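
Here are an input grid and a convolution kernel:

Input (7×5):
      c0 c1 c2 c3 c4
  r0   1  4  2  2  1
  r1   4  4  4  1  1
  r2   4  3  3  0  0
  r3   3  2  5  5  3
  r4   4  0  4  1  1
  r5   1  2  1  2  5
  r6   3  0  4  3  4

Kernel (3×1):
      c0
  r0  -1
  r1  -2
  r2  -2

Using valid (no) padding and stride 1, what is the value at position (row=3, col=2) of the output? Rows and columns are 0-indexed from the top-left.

The receptive field on the input at this output position is [5 / 4 / 1]. Elementwise product with the kernel and sum: 5·-1 + 4·-2 + 1·-2.

-15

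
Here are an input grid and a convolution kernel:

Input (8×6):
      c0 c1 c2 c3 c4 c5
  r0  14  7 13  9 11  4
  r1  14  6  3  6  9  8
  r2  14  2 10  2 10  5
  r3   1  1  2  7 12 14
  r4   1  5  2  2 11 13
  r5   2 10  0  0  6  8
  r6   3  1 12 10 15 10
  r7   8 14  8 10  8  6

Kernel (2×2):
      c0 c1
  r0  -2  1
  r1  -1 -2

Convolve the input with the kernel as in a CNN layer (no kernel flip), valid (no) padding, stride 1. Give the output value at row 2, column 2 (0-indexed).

-34

The receptive field on the input at this output position is [10 2 / 2 7]. Elementwise product with the kernel and sum: 10·-2 + 2·1 + 2·-1 + 7·-2.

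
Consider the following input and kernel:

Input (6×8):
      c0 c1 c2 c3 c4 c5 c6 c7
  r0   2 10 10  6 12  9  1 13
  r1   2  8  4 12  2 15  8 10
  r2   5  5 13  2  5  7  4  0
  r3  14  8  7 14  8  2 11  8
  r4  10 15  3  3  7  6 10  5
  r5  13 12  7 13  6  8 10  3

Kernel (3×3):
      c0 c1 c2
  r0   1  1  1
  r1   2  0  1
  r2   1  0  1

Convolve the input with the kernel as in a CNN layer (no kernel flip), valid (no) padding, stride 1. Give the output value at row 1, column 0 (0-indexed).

The receptive field on the input at this output position is [2 8 4 / 5 5 13 / 14 8 7]. Elementwise product with the kernel and sum: 2·1 + 8·1 + 4·1 + 5·2 + 13·1 + 14·1 + 7·1.

58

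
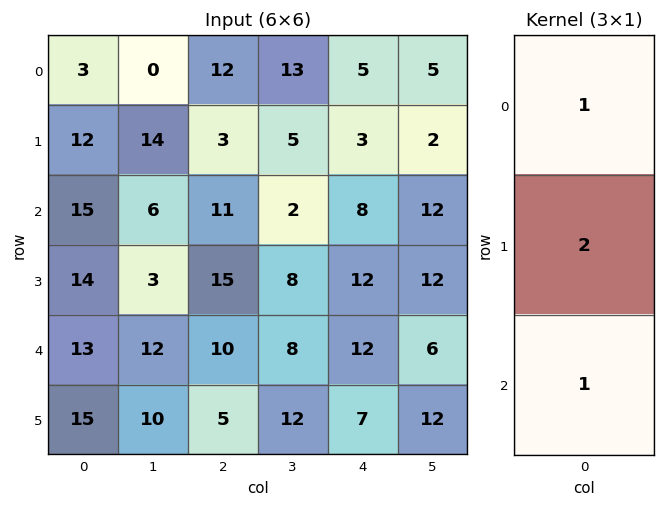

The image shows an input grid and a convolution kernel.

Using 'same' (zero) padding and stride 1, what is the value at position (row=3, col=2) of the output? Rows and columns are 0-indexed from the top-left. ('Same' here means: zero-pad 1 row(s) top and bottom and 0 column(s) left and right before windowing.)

The receptive field on the zero-padded input at this output position is [11 / 15 / 10]. Elementwise product with the kernel and sum: 11·1 + 15·2 + 10·1.

51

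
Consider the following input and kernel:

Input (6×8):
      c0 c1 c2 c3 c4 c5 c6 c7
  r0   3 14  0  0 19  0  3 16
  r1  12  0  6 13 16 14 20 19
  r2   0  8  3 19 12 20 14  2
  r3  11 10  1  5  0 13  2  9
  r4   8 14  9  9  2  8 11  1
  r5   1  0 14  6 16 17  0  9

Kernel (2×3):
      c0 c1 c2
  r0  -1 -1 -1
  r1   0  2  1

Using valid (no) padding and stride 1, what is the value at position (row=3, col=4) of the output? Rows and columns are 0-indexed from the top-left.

12

The receptive field on the input at this output position is [0 13 2 / 2 8 11]. Elementwise product with the kernel and sum: 0·-1 + 13·-1 + 2·-1 + 8·2 + 11·1.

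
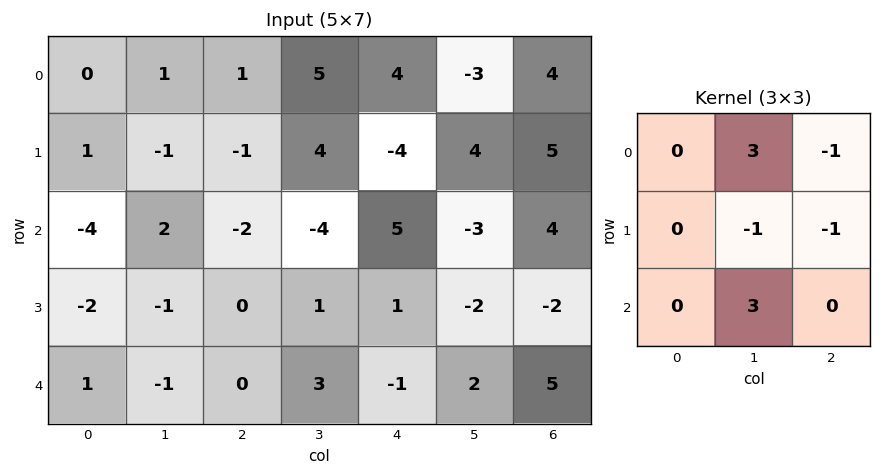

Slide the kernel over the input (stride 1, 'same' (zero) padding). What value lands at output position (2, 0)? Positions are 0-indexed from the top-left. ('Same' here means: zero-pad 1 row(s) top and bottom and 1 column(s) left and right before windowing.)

0

The receptive field on the zero-padded input at this output position is [0 1 -1 / 0 -4 2 / 0 -2 -1]. Elementwise product with the kernel and sum: 1·3 + -1·-1 + -4·-1 + 2·-1 + -2·3.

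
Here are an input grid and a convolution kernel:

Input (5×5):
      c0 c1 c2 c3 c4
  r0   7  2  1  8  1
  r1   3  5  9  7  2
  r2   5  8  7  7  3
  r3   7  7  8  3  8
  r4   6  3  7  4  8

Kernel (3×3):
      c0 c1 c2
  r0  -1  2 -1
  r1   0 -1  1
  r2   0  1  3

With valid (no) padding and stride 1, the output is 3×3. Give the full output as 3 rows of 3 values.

Output[0,0]: The receptive field on the input at this output position is [7 2 1 / 3 5 9 / 5 8 7]. Elementwise product with the kernel and sum: 7·-1 + 2·2 + 1·-1 + 5·-1 + 9·1 + 8·1 + 7·3.
Output[0,1]: The receptive field on the input at this output position is [2 1 8 / 5 9 7 / 8 7 7]. Elementwise product with the kernel and sum: 2·-1 + 1·2 + 8·-1 + 9·-1 + 7·1 + 7·1 + 7·3.

29 18 25
28 23 26
29 13 37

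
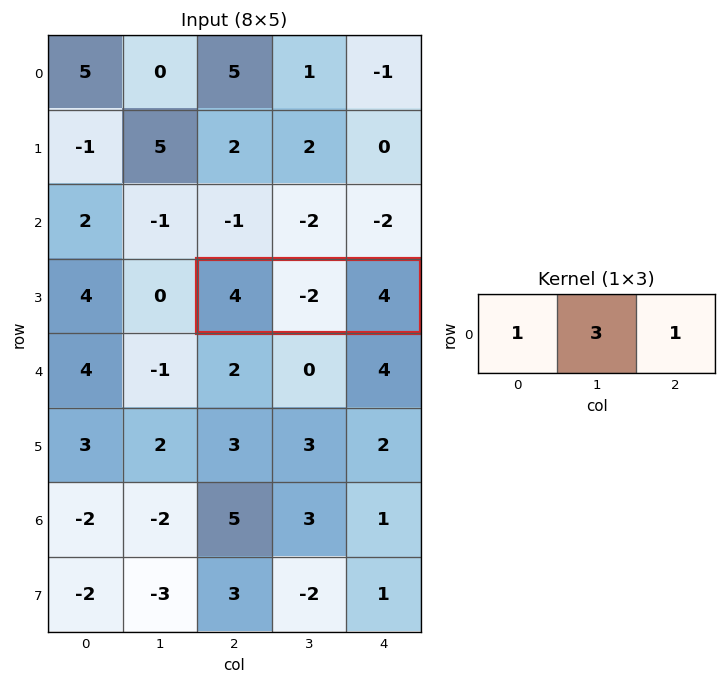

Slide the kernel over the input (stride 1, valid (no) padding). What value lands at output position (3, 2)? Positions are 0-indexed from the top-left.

2

The receptive field on the input at this output position is [4 -2 4]. Elementwise product with the kernel and sum: 4·1 + -2·3 + 4·1.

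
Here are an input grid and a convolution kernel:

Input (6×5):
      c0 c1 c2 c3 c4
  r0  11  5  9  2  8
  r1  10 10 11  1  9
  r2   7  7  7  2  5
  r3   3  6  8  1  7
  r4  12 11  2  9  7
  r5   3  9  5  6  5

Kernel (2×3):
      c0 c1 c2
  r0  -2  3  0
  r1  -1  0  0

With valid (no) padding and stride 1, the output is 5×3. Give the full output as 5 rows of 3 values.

-17 7 -23
3 6 -26
4 1 -16
0 1 -15
6 -25 18

Output[0,0]: The receptive field on the input at this output position is [11 5 9 / 10 10 11]. Elementwise product with the kernel and sum: 11·-2 + 5·3 + 10·-1.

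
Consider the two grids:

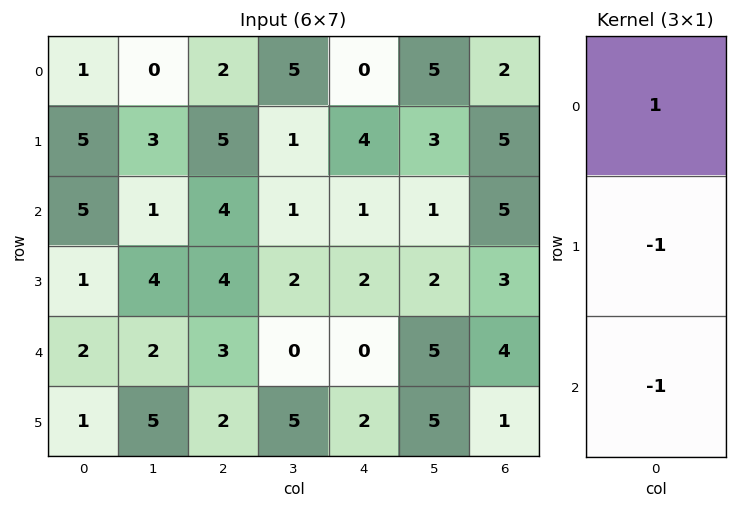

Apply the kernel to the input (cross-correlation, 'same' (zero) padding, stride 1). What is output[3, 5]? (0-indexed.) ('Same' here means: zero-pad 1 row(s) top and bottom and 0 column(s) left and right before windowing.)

-6

The receptive field on the zero-padded input at this output position is [1 / 2 / 5]. Elementwise product with the kernel and sum: 1·1 + 2·-1 + 5·-1.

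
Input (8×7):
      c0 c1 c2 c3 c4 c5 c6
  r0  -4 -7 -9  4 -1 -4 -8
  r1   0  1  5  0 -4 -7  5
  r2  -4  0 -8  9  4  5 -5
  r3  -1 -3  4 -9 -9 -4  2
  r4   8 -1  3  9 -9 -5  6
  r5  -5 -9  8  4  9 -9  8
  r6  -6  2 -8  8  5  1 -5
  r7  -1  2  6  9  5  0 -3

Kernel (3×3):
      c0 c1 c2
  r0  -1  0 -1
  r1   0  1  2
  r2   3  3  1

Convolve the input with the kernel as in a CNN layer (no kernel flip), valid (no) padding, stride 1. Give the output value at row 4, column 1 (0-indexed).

The receptive field on the input at this output position is [-1 3 9 / -9 8 4 / 2 -8 8]. Elementwise product with the kernel and sum: -1·-1 + 9·-1 + 8·1 + 4·2 + 2·3 + -8·3 + 8·1.

-2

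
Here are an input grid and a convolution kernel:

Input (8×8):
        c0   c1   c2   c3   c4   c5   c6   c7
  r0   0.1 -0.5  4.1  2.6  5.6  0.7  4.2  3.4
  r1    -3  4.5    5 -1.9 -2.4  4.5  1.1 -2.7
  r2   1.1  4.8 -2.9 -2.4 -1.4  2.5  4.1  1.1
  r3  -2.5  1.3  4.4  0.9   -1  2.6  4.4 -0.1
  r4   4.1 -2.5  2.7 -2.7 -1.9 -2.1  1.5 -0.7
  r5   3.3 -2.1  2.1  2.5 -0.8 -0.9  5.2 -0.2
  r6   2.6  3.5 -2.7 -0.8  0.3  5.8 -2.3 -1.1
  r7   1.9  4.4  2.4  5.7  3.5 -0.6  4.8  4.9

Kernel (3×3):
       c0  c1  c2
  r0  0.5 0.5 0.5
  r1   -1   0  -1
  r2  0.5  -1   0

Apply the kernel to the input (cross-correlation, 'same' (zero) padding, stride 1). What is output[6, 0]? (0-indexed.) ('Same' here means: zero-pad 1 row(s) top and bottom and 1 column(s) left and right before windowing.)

The receptive field on the zero-padded input at this output position is [0 3.3 -2.1 / 0 2.6 3.5 / 0 1.9 4.4]. Elementwise product with the kernel and sum: 0·0.5 + 3.3·0.5 + -2.1·0.5 + 0·-1 + 3.5·-1 + 0·0.5 + 1.9·-1.

-4.8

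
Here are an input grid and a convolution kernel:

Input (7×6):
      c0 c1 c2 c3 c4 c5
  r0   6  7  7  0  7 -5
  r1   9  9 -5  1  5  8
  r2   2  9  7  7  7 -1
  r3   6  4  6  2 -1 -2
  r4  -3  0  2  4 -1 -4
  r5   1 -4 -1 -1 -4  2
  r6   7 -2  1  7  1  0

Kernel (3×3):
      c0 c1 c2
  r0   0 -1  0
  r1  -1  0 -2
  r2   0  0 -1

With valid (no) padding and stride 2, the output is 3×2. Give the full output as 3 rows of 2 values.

-13 -12
-29 -10
0 4

Output[0,0]: The receptive field on the input at this output position is [6 7 7 / 9 9 -5 / 2 9 7]. Elementwise product with the kernel and sum: 7·-1 + 9·-1 + -5·-2 + 7·-1.
Output[0,1]: The receptive field on the input at this output position is [7 0 7 / -5 1 5 / 7 7 7]. Elementwise product with the kernel and sum: 0·-1 + -5·-1 + 5·-2 + 7·-1.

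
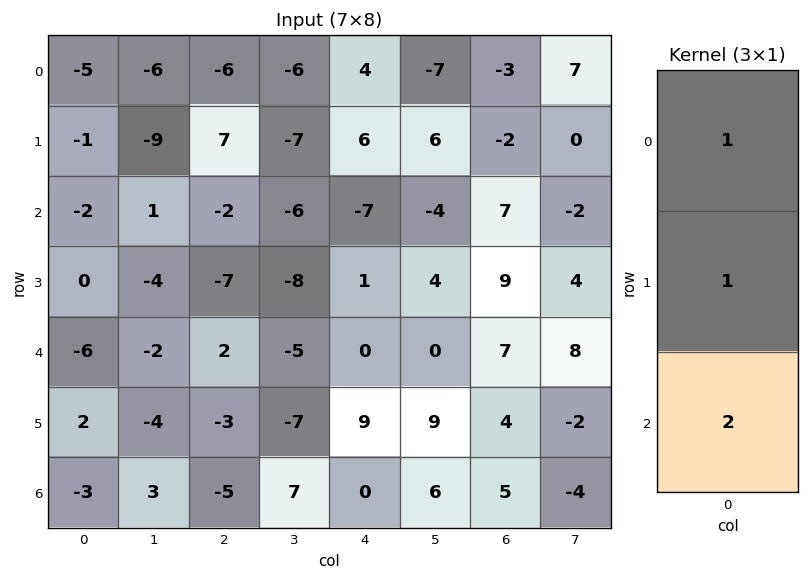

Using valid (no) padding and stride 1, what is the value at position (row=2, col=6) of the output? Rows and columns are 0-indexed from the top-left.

30

The receptive field on the input at this output position is [7 / 9 / 7]. Elementwise product with the kernel and sum: 7·1 + 9·1 + 7·2.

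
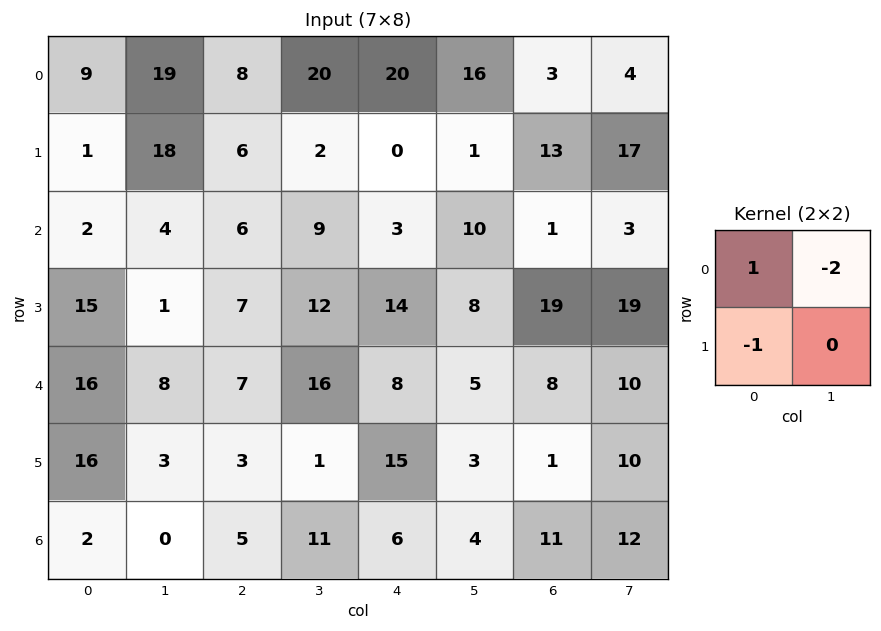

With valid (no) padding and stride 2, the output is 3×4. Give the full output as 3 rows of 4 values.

Output[0,0]: The receptive field on the input at this output position is [9 19 / 1 18]. Elementwise product with the kernel and sum: 9·1 + 19·-2 + 1·-1.
Output[0,1]: The receptive field on the input at this output position is [8 20 / 6 2]. Elementwise product with the kernel and sum: 8·1 + 20·-2 + 6·-1.

-30 -38 -12 -18
-21 -19 -31 -24
-16 -28 -17 -13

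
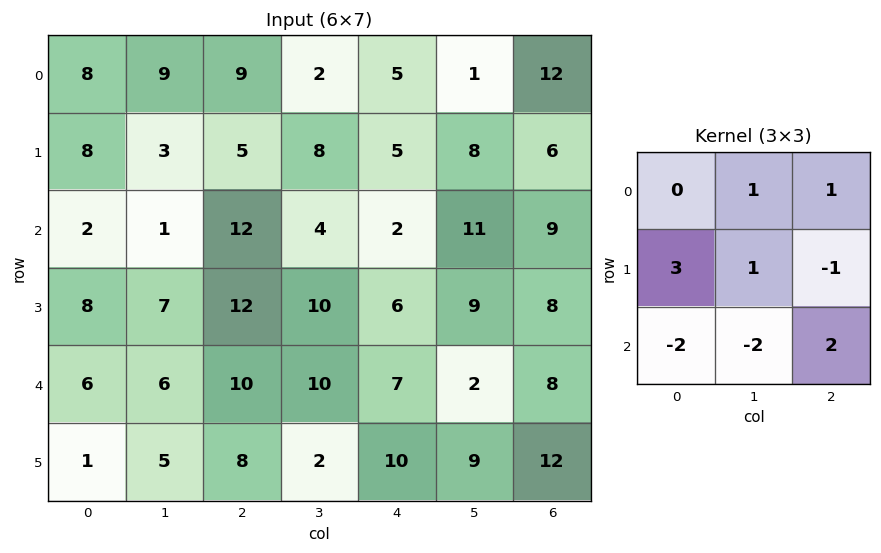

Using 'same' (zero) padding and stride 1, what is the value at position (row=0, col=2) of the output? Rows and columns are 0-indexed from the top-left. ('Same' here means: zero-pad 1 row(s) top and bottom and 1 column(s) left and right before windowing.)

The receptive field on the zero-padded input at this output position is [0 0 0 / 9 9 2 / 3 5 8]. Elementwise product with the kernel and sum: 0·1 + 0·1 + 9·3 + 9·1 + 2·-1 + 3·-2 + 5·-2 + 8·2.

34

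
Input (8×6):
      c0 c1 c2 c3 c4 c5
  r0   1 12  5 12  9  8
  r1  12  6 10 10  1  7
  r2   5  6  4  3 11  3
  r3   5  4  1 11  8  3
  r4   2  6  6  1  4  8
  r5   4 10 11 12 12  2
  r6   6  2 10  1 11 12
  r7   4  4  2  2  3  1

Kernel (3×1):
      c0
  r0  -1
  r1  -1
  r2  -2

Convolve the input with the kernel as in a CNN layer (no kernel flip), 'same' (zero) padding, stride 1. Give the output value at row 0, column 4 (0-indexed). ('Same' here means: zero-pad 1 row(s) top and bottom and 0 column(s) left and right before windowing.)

The receptive field on the zero-padded input at this output position is [0 / 9 / 1]. Elementwise product with the kernel and sum: 0·-1 + 9·-1 + 1·-2.

-11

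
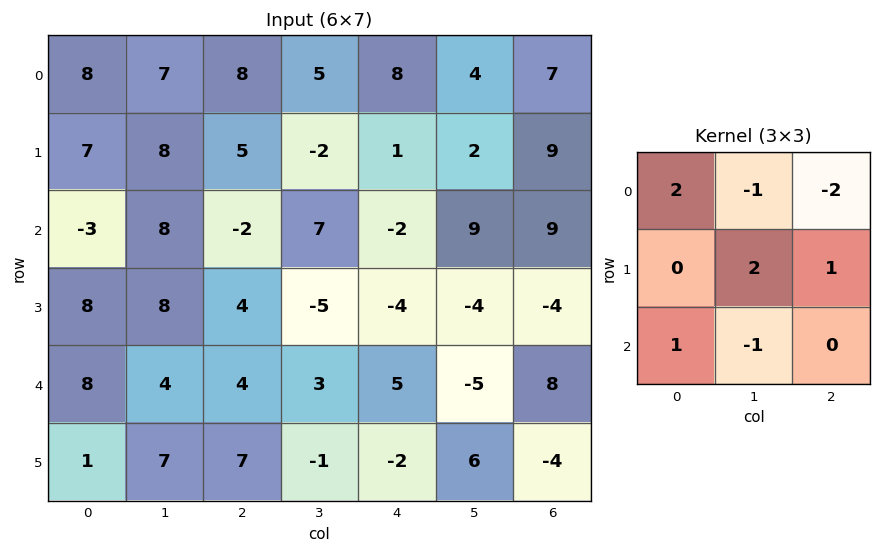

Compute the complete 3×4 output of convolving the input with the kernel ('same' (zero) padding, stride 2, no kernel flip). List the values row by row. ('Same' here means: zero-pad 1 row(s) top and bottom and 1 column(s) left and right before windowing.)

Output[0,0]: The receptive field on the zero-padded input at this output position is [0 0 0 / 0 8 7 / 0 7 8]. Elementwise product with the kernel and sum: 0·2 + 0·-1 + 0·-2 + 8·2 + 7·1 + 0·1 + 7·-1.
Output[0,1]: The receptive field on the zero-padded input at this output position is [0 0 0 / 7 8 5 / 8 5 -2]. Elementwise product with the kernel and sum: 0·2 + 0·-1 + 0·-2 + 8·2 + 5·1 + 8·1 + 5·-1.

16 24 17 7
-29 22 -5 13
-5 33 8 22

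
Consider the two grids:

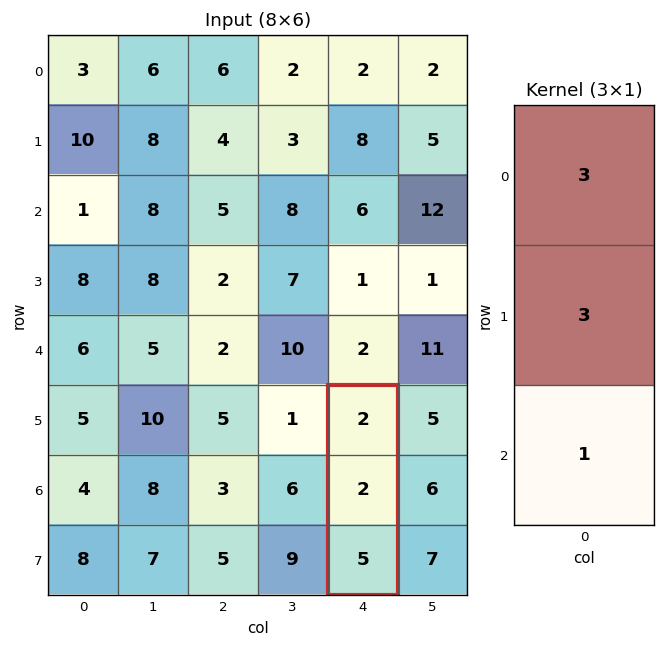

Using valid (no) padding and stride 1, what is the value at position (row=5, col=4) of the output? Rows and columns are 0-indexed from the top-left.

The receptive field on the input at this output position is [2 / 2 / 5]. Elementwise product with the kernel and sum: 2·3 + 2·3 + 5·1.

17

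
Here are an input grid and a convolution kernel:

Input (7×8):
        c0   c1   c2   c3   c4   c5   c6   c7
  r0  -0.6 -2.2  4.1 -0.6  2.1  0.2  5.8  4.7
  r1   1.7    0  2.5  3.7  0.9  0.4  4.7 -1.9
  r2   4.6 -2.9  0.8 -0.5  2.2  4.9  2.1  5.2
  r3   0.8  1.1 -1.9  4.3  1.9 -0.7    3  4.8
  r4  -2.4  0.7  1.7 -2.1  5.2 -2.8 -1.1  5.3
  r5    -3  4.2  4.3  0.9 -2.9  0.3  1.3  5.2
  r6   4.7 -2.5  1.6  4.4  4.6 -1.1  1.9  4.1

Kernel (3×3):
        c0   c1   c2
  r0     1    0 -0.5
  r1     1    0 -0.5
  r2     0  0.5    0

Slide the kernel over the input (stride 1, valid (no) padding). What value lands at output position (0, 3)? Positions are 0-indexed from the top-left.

The receptive field on the input at this output position is [-0.6 2.1 0.2 / 3.7 0.9 0.4 / -0.5 2.2 4.9]. Elementwise product with the kernel and sum: -0.6·1 + 0.2·-0.5 + 3.7·1 + 0.4·-0.5 + 2.2·0.5.

3.9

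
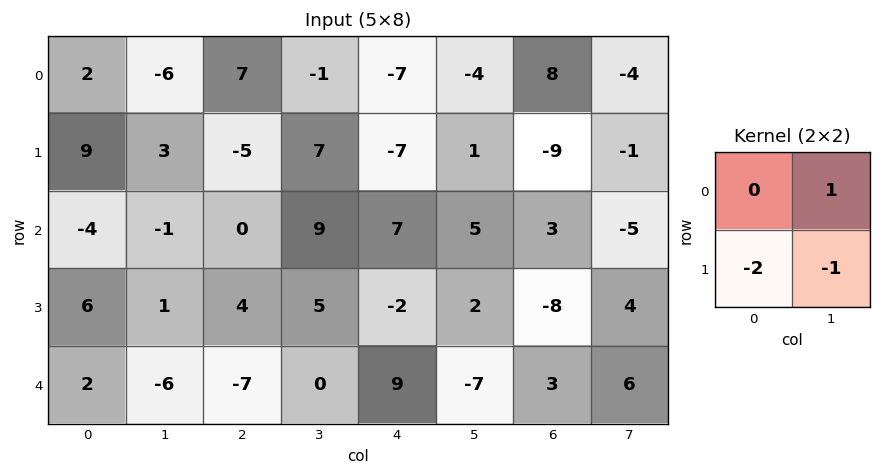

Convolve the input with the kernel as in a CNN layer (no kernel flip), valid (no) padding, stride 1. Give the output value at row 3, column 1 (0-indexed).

23

The receptive field on the input at this output position is [1 4 / -6 -7]. Elementwise product with the kernel and sum: 4·1 + -6·-2 + -7·-1.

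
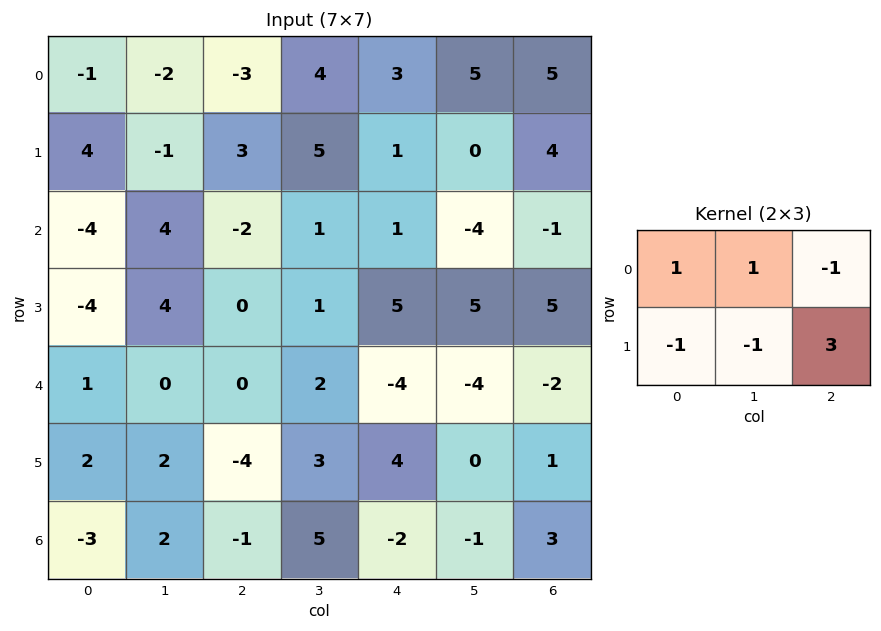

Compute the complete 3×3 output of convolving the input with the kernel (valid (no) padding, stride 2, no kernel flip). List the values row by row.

6 -7 14
2 12 3
-15 19 -7

Output[0,0]: The receptive field on the input at this output position is [-1 -2 -3 / 4 -1 3]. Elementwise product with the kernel and sum: -1·1 + -2·1 + -3·-1 + 4·-1 + -1·-1 + 3·3.
Output[0,1]: The receptive field on the input at this output position is [-3 4 3 / 3 5 1]. Elementwise product with the kernel and sum: -3·1 + 4·1 + 3·-1 + 3·-1 + 5·-1 + 1·3.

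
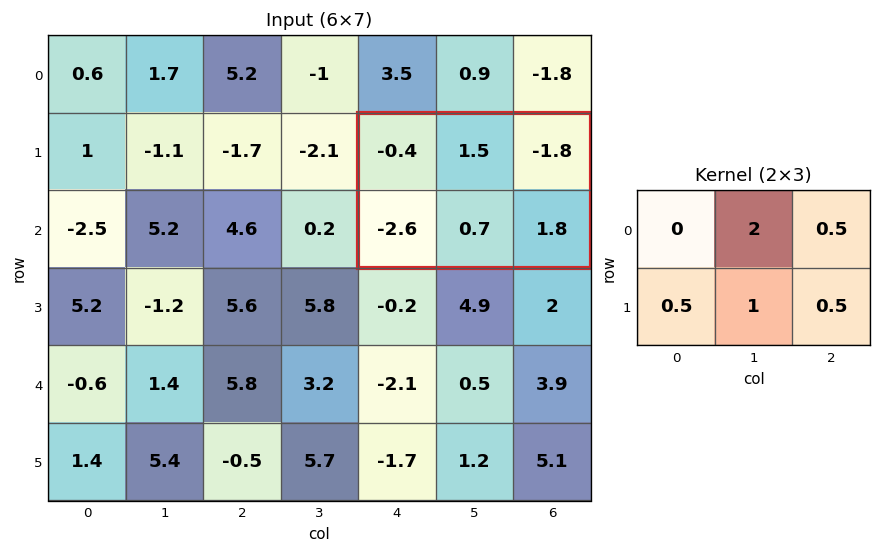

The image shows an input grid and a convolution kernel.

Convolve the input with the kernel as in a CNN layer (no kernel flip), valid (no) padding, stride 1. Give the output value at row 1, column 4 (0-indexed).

2.4

The receptive field on the input at this output position is [-0.4 1.5 -1.8 / -2.6 0.7 1.8]. Elementwise product with the kernel and sum: 1.5·2 + -1.8·0.5 + -2.6·0.5 + 0.7·1 + 1.8·0.5.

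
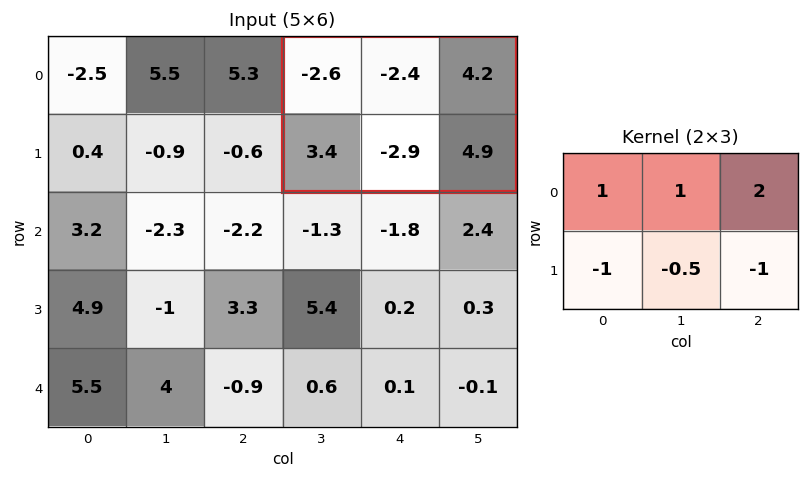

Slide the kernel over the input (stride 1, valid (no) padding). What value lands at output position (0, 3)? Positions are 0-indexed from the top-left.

The receptive field on the input at this output position is [-2.6 -2.4 4.2 / 3.4 -2.9 4.9]. Elementwise product with the kernel and sum: -2.6·1 + -2.4·1 + 4.2·2 + 3.4·-1 + -2.9·-0.5 + 4.9·-1.

-3.45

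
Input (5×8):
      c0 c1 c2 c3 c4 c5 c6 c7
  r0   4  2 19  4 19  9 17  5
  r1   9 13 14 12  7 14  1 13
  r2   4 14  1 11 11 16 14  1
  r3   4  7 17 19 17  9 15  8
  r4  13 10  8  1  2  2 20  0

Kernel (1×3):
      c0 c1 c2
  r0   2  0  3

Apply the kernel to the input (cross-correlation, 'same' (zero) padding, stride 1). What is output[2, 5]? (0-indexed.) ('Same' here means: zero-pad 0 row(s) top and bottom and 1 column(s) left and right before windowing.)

64

The receptive field on the zero-padded input at this output position is [11 16 14]. Elementwise product with the kernel and sum: 11·2 + 14·3.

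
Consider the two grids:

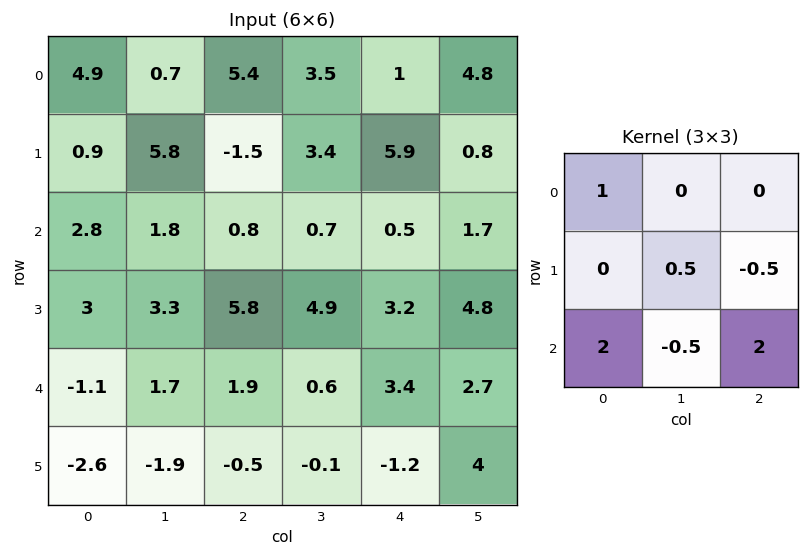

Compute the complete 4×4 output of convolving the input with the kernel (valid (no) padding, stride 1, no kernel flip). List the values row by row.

14.85 2.85 6.4 10.6
17.35 19.35 14.15 20.6
2.3 5.9 11.95 4.8
-2.35 0.2 1.05 13.65

Output[0,0]: The receptive field on the input at this output position is [4.9 0.7 5.4 / 0.9 5.8 -1.5 / 2.8 1.8 0.8]. Elementwise product with the kernel and sum: 4.9·1 + 5.8·0.5 + -1.5·-0.5 + 2.8·2 + 1.8·-0.5 + 0.8·2.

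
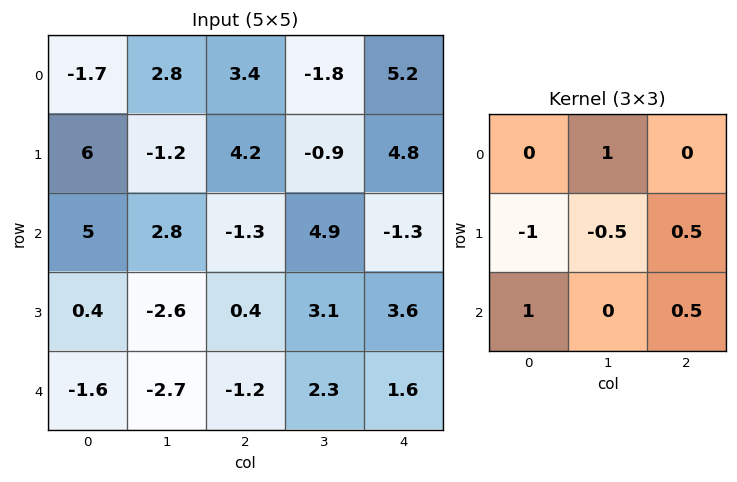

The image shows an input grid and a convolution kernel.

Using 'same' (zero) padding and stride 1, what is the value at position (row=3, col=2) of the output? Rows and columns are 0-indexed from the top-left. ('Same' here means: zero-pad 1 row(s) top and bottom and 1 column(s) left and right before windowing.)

1.1

The receptive field on the zero-padded input at this output position is [2.8 -1.3 4.9 / -2.6 0.4 3.1 / -2.7 -1.2 2.3]. Elementwise product with the kernel and sum: -1.3·1 + -2.6·-1 + 0.4·-0.5 + 3.1·0.5 + -2.7·1 + 2.3·0.5.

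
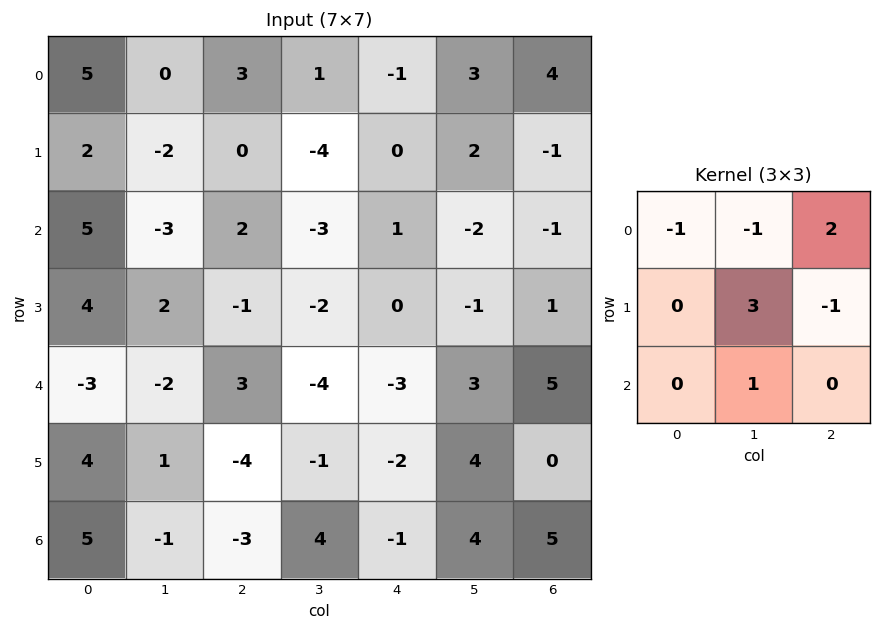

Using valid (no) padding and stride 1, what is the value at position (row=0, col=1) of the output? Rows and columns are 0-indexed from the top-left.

5

The receptive field on the input at this output position is [0 3 1 / -2 0 -4 / -3 2 -3]. Elementwise product with the kernel and sum: 0·-1 + 3·-1 + 1·2 + 0·3 + -4·-1 + 2·1.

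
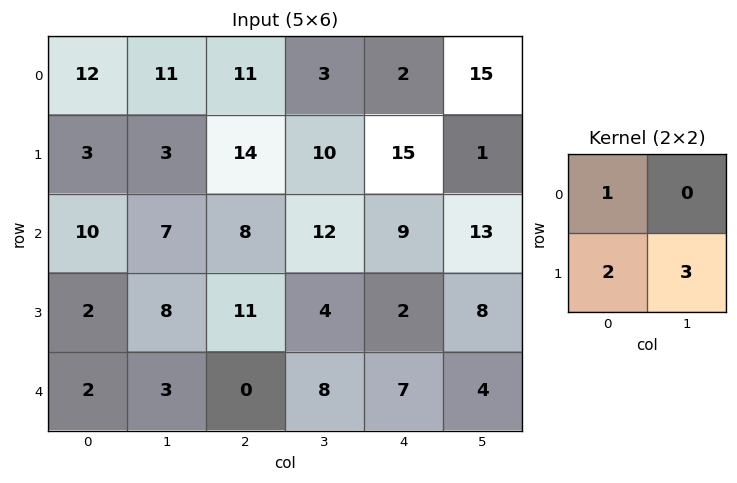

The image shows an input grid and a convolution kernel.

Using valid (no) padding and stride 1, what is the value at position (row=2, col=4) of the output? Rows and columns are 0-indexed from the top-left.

The receptive field on the input at this output position is [9 13 / 2 8]. Elementwise product with the kernel and sum: 9·1 + 2·2 + 8·3.

37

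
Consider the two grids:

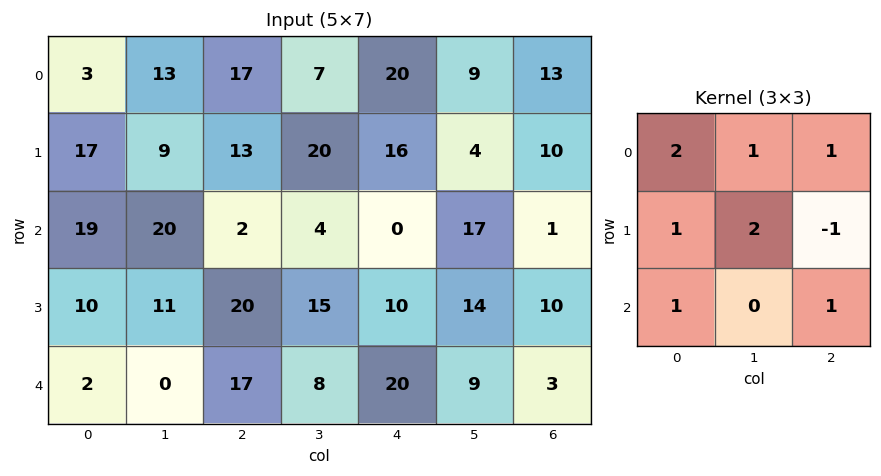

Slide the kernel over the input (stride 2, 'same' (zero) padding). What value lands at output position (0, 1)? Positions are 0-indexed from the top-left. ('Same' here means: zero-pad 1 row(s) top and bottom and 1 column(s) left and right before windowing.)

The receptive field on the zero-padded input at this output position is [0 0 0 / 13 17 7 / 9 13 20]. Elementwise product with the kernel and sum: 0·2 + 0·1 + 0·1 + 13·1 + 17·2 + 7·-1 + 9·1 + 20·1.

69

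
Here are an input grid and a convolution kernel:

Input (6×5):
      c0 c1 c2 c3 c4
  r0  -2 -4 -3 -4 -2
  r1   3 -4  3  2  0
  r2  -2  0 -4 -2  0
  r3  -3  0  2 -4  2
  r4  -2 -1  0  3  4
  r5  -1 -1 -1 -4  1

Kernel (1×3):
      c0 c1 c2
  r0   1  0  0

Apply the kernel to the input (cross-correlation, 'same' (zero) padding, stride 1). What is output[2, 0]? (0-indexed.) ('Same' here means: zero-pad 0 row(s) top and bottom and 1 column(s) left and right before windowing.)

0

The receptive field on the zero-padded input at this output position is [0 -2 0]. Elementwise product with the kernel and sum: 0·1.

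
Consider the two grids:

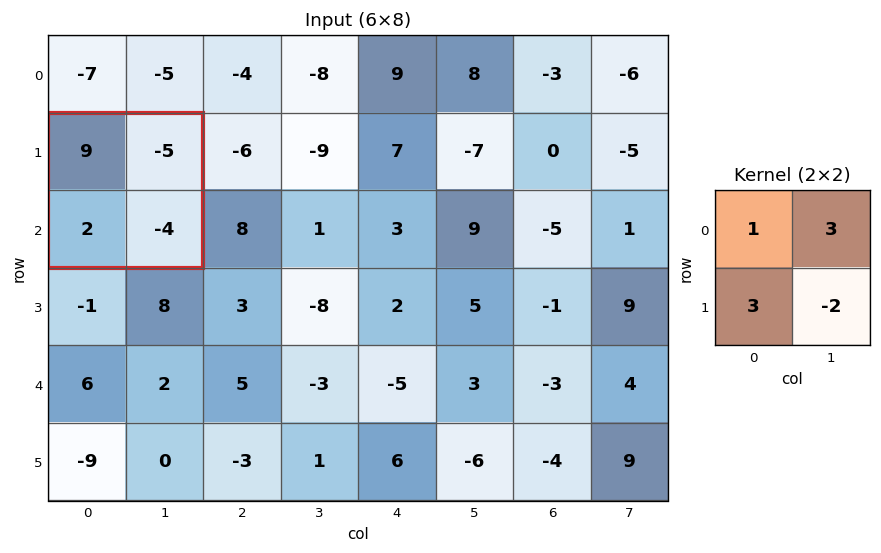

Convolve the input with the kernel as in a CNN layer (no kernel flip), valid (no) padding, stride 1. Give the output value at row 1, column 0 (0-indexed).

8

The receptive field on the input at this output position is [9 -5 / 2 -4]. Elementwise product with the kernel and sum: 9·1 + -5·3 + 2·3 + -4·-2.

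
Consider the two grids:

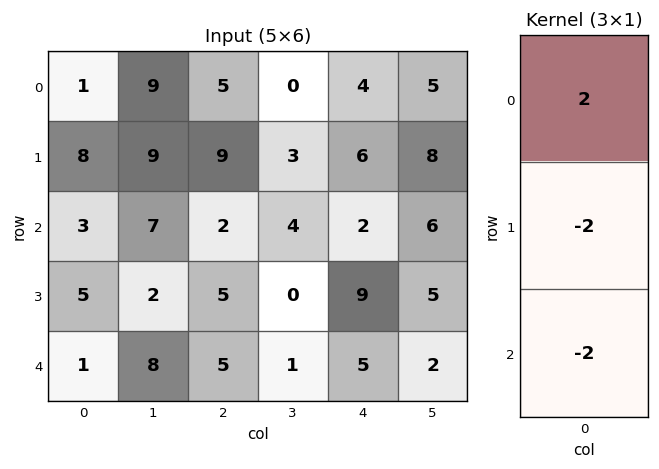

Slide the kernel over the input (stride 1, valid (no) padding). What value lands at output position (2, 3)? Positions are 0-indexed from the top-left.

The receptive field on the input at this output position is [4 / 0 / 1]. Elementwise product with the kernel and sum: 4·2 + 0·-2 + 1·-2.

6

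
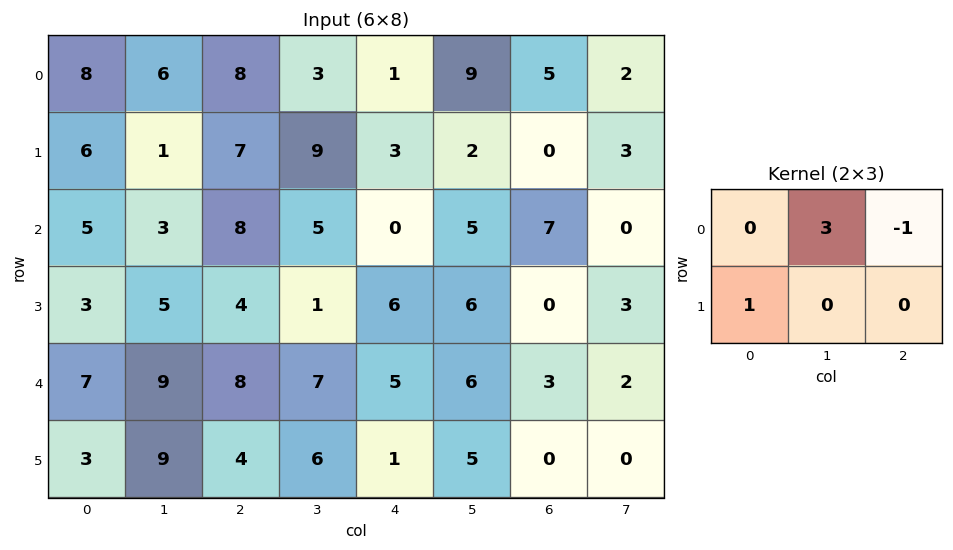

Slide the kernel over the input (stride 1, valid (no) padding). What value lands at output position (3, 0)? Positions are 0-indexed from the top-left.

The receptive field on the input at this output position is [3 5 4 / 7 9 8]. Elementwise product with the kernel and sum: 5·3 + 4·-1 + 7·1.

18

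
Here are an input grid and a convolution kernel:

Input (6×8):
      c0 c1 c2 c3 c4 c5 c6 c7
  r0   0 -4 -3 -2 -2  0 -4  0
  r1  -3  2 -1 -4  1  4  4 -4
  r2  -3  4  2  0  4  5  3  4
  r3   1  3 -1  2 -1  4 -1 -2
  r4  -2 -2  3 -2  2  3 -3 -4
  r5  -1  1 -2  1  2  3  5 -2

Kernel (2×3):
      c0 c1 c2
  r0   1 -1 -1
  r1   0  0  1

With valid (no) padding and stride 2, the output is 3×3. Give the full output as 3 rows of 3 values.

6 2 6
-10 -3 -5
-5 5 7

Output[0,0]: The receptive field on the input at this output position is [0 -4 -3 / -3 2 -1]. Elementwise product with the kernel and sum: 0·1 + -4·-1 + -3·-1 + -1·1.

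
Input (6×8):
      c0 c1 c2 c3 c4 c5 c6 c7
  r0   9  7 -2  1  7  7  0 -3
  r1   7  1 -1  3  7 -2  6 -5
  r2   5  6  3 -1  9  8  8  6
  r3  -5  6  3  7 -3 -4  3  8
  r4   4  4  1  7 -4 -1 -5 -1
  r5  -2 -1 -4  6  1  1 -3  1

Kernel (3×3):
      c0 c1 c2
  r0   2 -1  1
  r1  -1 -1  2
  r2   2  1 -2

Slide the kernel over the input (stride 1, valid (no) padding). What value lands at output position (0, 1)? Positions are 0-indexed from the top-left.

The receptive field on the input at this output position is [7 -2 1 / 1 -1 3 / 6 3 -1]. Elementwise product with the kernel and sum: 7·2 + -2·-1 + 1·1 + 1·-1 + -1·-1 + 3·2 + 6·2 + 3·1 + -1·-2.

40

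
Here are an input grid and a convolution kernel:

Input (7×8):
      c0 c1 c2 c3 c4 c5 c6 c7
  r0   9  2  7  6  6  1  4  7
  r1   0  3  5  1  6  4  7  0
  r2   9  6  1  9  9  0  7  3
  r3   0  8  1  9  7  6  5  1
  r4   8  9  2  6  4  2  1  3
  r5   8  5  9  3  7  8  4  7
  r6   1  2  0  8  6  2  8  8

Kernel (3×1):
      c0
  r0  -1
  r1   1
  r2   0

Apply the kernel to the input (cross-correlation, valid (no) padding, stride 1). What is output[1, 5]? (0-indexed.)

-4

The receptive field on the input at this output position is [4 / 0 / 6]. Elementwise product with the kernel and sum: 4·-1 + 0·1.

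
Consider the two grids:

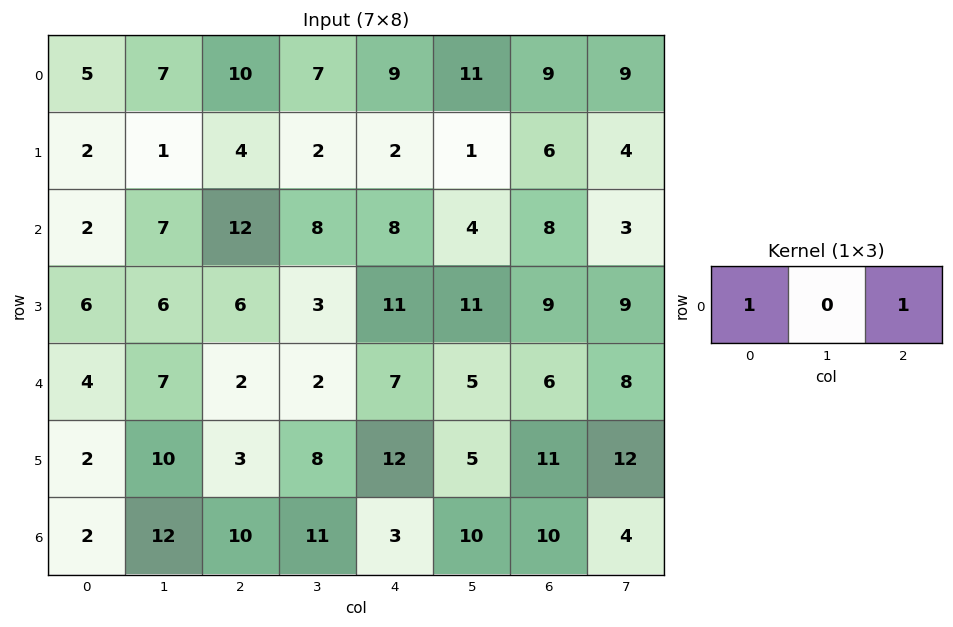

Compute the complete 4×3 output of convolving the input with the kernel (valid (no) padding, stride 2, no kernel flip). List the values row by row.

Output[0,0]: The receptive field on the input at this output position is [5 7 10]. Elementwise product with the kernel and sum: 5·1 + 10·1.

15 19 18
14 20 16
6 9 13
12 13 13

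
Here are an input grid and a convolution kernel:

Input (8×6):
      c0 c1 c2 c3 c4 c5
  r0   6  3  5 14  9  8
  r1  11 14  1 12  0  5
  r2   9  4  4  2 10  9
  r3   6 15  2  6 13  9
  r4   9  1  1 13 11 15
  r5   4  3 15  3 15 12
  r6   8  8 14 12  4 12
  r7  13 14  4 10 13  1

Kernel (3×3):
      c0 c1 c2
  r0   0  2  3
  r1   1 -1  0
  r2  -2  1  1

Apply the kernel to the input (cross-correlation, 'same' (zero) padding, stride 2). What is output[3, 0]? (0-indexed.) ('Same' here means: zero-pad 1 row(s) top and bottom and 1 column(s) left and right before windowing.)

The receptive field on the zero-padded input at this output position is [0 4 3 / 0 8 8 / 0 13 14]. Elementwise product with the kernel and sum: 4·2 + 3·3 + 0·1 + 8·-1 + 0·-2 + 13·1 + 14·1.

36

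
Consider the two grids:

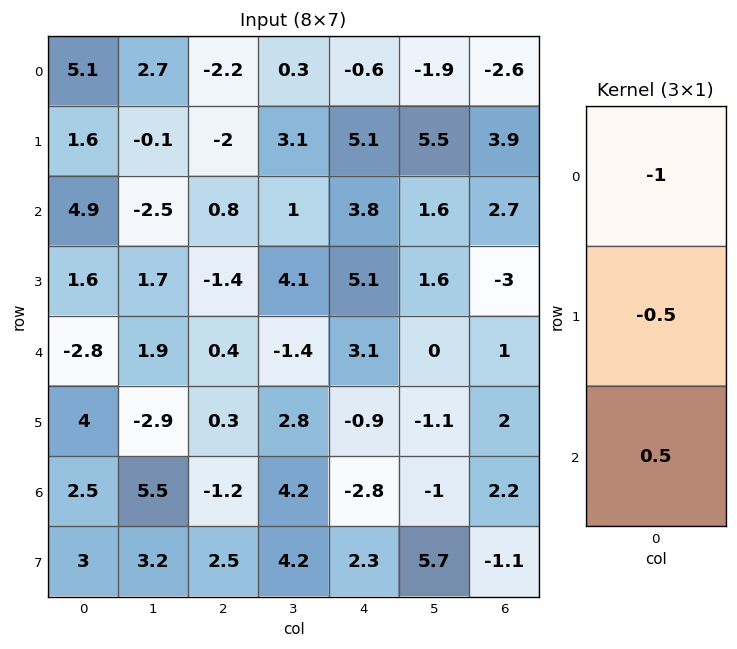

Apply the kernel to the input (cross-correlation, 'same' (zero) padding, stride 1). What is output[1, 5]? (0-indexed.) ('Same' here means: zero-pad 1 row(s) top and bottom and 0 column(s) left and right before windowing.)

The receptive field on the zero-padded input at this output position is [-1.9 / 5.5 / 1.6]. Elementwise product with the kernel and sum: -1.9·-1 + 5.5·-0.5 + 1.6·0.5.

-0.05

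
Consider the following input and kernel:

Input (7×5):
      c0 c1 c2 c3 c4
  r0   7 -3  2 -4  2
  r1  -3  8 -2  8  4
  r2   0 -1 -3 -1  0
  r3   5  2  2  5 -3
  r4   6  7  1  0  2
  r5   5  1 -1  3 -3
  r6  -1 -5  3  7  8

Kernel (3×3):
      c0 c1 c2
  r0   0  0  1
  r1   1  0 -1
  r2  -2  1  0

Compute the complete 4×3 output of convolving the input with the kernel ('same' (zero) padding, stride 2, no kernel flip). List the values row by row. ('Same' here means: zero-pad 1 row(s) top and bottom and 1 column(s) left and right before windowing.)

0 -17 -16
14 6 -14
0 9 -9
6 -9 7

Output[0,0]: The receptive field on the zero-padded input at this output position is [0 0 0 / 0 7 -3 / 0 -3 8]. Elementwise product with the kernel and sum: 0·1 + 0·1 + -3·-1 + 0·-2 + -3·1.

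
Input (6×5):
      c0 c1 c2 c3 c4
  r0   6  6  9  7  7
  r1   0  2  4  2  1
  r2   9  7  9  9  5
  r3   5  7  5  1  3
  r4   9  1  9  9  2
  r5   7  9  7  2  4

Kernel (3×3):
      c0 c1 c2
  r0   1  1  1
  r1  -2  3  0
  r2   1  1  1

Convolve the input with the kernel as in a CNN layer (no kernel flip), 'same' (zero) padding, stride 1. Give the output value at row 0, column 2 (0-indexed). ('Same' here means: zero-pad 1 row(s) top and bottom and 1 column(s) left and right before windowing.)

23

The receptive field on the zero-padded input at this output position is [0 0 0 / 6 9 7 / 2 4 2]. Elementwise product with the kernel and sum: 0·1 + 0·1 + 0·1 + 6·-2 + 9·3 + 2·1 + 4·1 + 2·1.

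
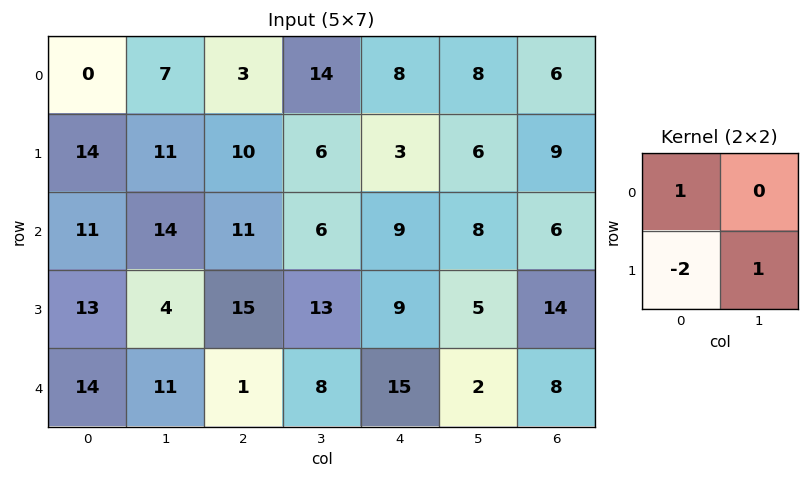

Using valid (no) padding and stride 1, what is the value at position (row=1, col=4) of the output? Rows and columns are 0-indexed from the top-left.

-7

The receptive field on the input at this output position is [3 6 / 9 8]. Elementwise product with the kernel and sum: 3·1 + 9·-2 + 8·1.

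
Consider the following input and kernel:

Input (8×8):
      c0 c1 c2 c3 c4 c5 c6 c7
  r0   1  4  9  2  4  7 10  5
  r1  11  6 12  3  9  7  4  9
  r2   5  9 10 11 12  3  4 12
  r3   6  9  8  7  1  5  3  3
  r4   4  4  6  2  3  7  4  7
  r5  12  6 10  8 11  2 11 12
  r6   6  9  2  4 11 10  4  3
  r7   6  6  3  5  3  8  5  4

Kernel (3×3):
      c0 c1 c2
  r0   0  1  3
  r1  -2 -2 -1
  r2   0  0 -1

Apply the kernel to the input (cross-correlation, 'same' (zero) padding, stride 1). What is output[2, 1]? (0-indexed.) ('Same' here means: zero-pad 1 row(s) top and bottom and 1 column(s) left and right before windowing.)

-4

The receptive field on the zero-padded input at this output position is [11 6 12 / 5 9 10 / 6 9 8]. Elementwise product with the kernel and sum: 6·1 + 12·3 + 5·-2 + 9·-2 + 10·-1 + 8·-1.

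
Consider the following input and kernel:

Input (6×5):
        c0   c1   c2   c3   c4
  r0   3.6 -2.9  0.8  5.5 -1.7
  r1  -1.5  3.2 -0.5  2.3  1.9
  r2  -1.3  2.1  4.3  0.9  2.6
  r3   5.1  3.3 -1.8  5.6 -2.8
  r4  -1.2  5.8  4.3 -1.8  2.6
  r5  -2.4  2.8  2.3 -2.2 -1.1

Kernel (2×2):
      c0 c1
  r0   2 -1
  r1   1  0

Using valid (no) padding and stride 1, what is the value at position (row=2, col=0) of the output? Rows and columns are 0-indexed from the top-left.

The receptive field on the input at this output position is [-1.3 2.1 / 5.1 3.3]. Elementwise product with the kernel and sum: -1.3·2 + 2.1·-1 + 5.1·1.

0.4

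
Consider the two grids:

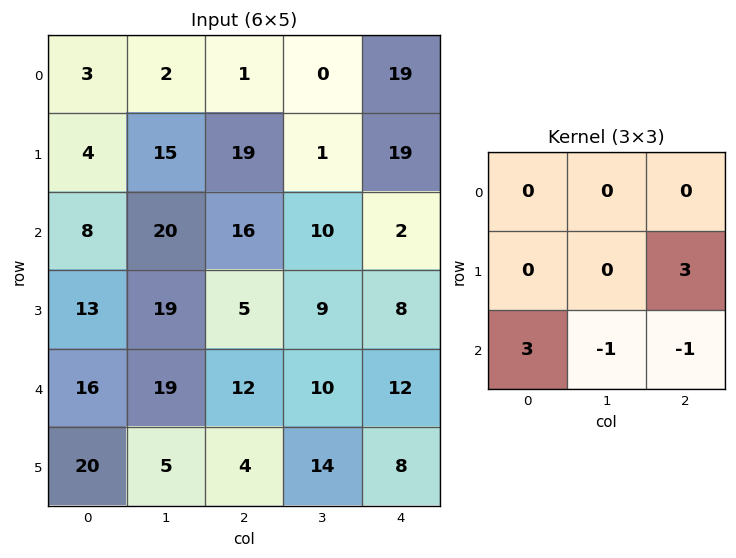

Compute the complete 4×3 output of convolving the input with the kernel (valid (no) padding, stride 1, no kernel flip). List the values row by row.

45 37 93
63 73 4
32 62 38
87 27 26

Output[0,0]: The receptive field on the input at this output position is [3 2 1 / 4 15 19 / 8 20 16]. Elementwise product with the kernel and sum: 19·3 + 8·3 + 20·-1 + 16·-1.
Output[0,1]: The receptive field on the input at this output position is [2 1 0 / 15 19 1 / 20 16 10]. Elementwise product with the kernel and sum: 1·3 + 20·3 + 16·-1 + 10·-1.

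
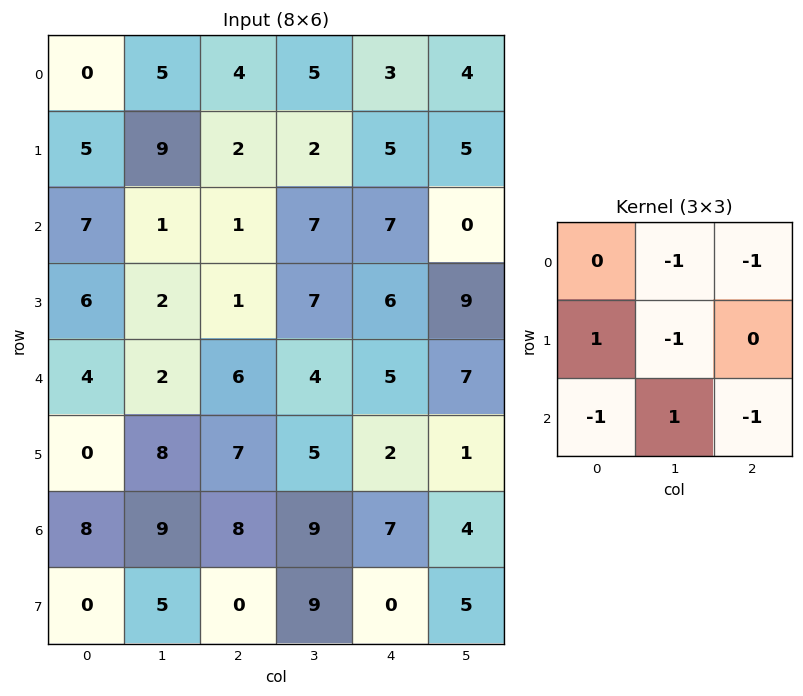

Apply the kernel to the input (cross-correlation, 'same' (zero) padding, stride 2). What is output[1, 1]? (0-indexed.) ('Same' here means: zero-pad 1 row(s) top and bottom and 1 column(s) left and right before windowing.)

-12

The receptive field on the zero-padded input at this output position is [9 2 2 / 1 1 7 / 2 1 7]. Elementwise product with the kernel and sum: 2·-1 + 2·-1 + 1·1 + 1·-1 + 2·-1 + 1·1 + 7·-1.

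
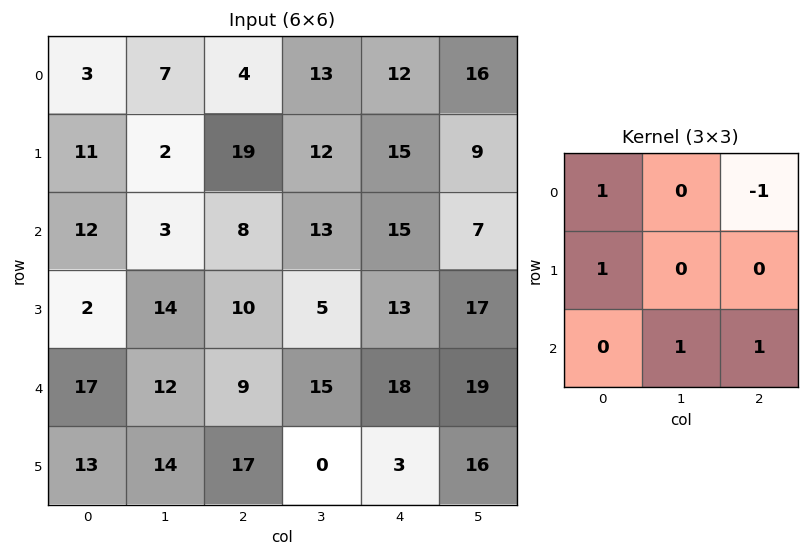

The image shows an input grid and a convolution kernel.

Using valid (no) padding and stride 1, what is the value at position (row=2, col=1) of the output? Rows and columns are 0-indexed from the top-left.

The receptive field on the input at this output position is [3 8 13 / 14 10 5 / 12 9 15]. Elementwise product with the kernel and sum: 3·1 + 13·-1 + 14·1 + 9·1 + 15·1.

28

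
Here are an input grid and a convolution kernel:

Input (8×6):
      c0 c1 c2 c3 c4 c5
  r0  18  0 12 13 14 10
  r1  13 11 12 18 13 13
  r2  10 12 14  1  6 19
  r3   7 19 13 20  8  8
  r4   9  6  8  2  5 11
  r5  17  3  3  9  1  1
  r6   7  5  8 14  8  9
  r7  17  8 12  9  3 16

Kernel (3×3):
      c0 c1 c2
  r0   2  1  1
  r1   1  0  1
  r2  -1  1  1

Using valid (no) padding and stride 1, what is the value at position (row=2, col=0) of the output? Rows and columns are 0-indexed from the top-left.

71

The receptive field on the input at this output position is [10 12 14 / 7 19 13 / 9 6 8]. Elementwise product with the kernel and sum: 10·2 + 12·1 + 14·1 + 7·1 + 13·1 + 9·-1 + 6·1 + 8·1.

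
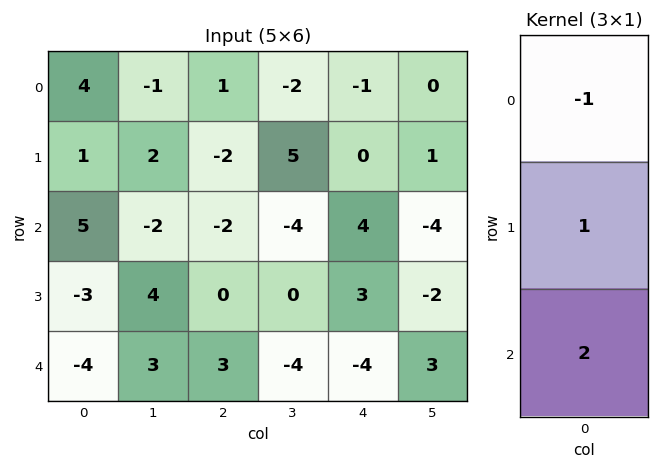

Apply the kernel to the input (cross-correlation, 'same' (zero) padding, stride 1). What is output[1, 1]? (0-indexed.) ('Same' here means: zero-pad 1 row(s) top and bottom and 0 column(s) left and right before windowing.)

-1

The receptive field on the zero-padded input at this output position is [-1 / 2 / -2]. Elementwise product with the kernel and sum: -1·-1 + 2·1 + -2·2.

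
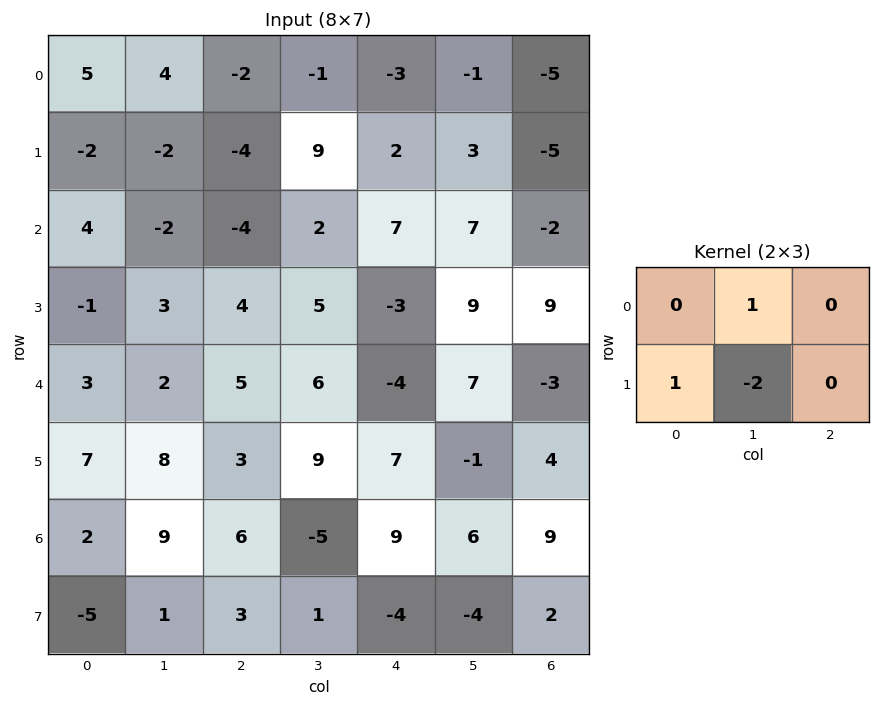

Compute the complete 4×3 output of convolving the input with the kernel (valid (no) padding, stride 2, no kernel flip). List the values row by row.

6 -23 -5
-9 -4 -14
-7 -9 16
2 -4 10

Output[0,0]: The receptive field on the input at this output position is [5 4 -2 / -2 -2 -4]. Elementwise product with the kernel and sum: 4·1 + -2·1 + -2·-2.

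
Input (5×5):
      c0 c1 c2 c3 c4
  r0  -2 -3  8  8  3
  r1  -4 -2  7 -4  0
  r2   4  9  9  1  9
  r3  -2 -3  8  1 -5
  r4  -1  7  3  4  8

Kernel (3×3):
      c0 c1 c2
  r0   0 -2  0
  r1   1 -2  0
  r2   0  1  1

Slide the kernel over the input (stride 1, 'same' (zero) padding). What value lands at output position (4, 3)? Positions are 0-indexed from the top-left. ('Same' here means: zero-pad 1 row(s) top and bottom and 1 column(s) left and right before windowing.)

-7

The receptive field on the zero-padded input at this output position is [8 1 -5 / 3 4 8 / 0 0 0]. Elementwise product with the kernel and sum: 1·-2 + 3·1 + 4·-2 + 0·1 + 0·1.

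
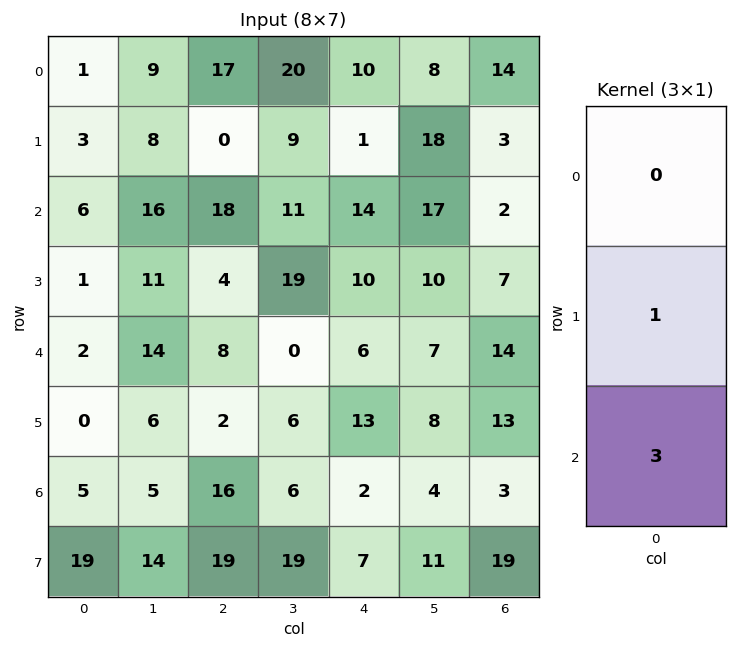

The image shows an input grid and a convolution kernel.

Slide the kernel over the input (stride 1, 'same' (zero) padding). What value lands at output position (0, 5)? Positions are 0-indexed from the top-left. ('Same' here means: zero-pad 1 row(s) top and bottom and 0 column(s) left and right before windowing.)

The receptive field on the zero-padded input at this output position is [0 / 8 / 18]. Elementwise product with the kernel and sum: 8·1 + 18·3.

62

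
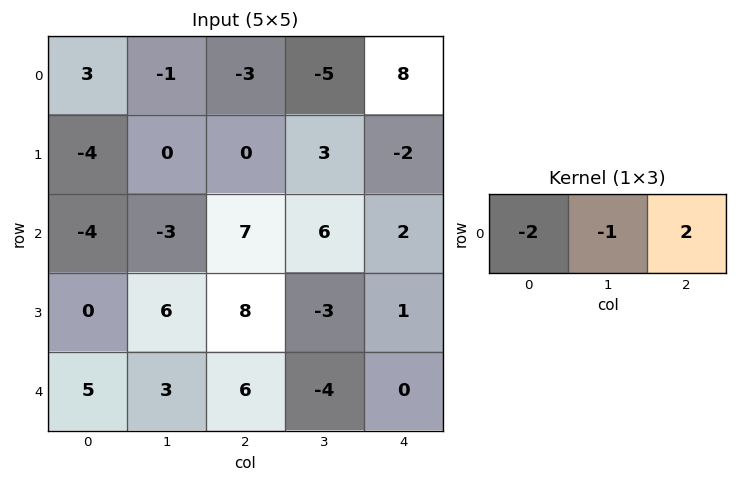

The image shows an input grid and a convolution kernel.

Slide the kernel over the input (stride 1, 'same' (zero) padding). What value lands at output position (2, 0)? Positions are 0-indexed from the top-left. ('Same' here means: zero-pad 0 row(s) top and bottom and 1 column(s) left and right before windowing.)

-2

The receptive field on the zero-padded input at this output position is [0 -4 -3]. Elementwise product with the kernel and sum: 0·-2 + -4·-1 + -3·2.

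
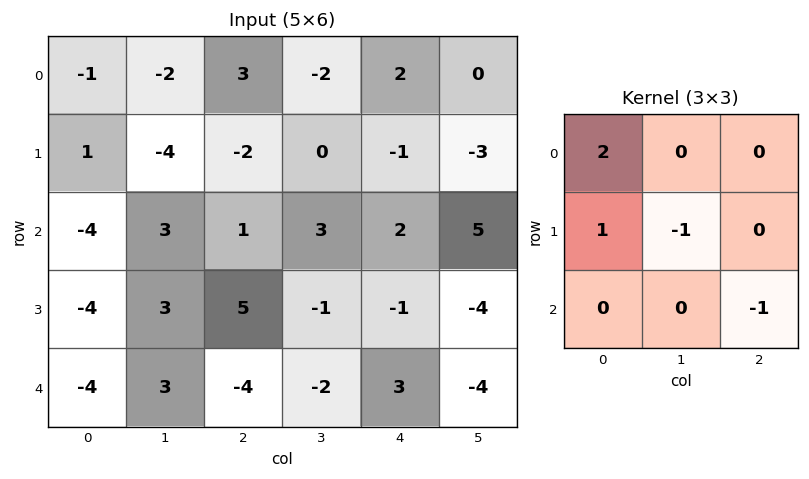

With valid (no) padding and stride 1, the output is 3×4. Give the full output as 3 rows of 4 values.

Output[0,0]: The receptive field on the input at this output position is [-1 -2 3 / 1 -4 -2 / -4 3 1]. Elementwise product with the kernel and sum: -1·2 + 1·1 + -4·-1 + 1·-1.

2 -9 2 -8
-10 -5 -5 5
-11 6 5 10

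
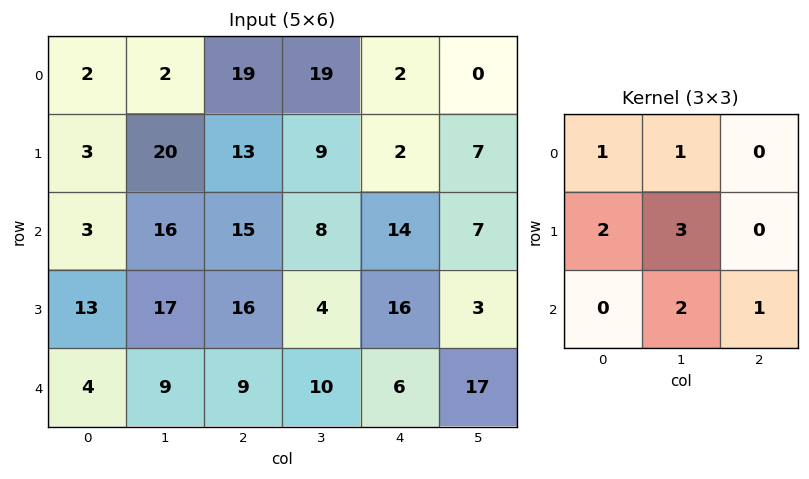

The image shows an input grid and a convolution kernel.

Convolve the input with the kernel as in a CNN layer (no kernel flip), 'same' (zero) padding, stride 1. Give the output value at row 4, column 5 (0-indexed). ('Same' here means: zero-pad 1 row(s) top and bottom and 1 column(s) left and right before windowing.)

The receptive field on the zero-padded input at this output position is [16 3 0 / 6 17 0 / 0 0 0]. Elementwise product with the kernel and sum: 16·1 + 3·1 + 6·2 + 17·3 + 0·2 + 0·1.

82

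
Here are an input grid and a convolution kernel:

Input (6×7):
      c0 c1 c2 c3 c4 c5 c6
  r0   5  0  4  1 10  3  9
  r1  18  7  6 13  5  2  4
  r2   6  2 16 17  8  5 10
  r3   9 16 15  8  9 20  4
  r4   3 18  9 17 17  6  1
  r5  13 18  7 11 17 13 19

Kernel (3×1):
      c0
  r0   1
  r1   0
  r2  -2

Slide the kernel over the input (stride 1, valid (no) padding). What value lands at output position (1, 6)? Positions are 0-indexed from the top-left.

-4

The receptive field on the input at this output position is [4 / 10 / 4]. Elementwise product with the kernel and sum: 4·1 + 4·-2.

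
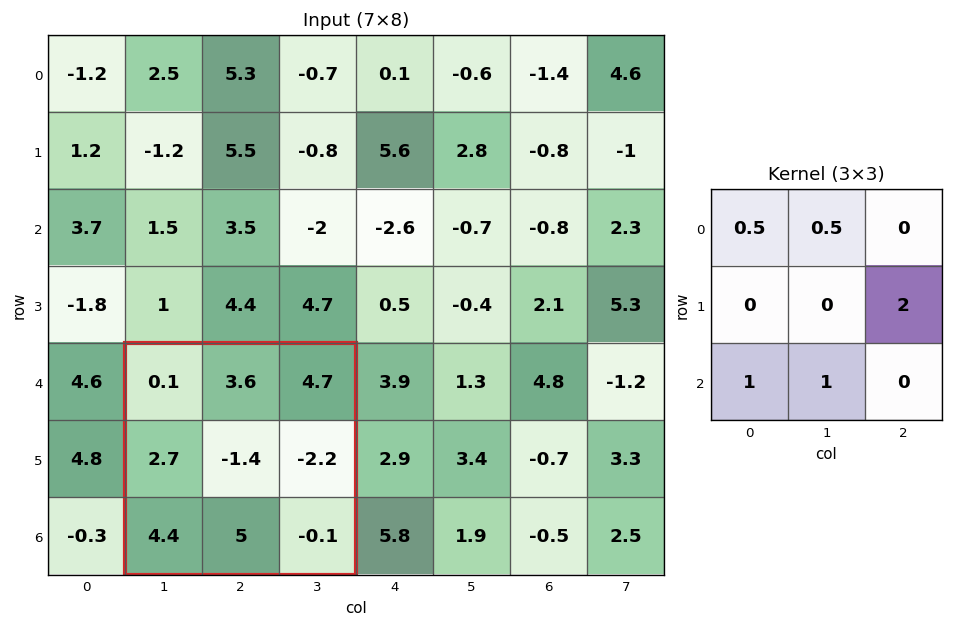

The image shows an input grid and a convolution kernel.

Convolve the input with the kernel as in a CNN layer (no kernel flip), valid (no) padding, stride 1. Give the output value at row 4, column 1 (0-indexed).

6.85

The receptive field on the input at this output position is [0.1 3.6 4.7 / 2.7 -1.4 -2.2 / 4.4 5 -0.1]. Elementwise product with the kernel and sum: 0.1·0.5 + 3.6·0.5 + -2.2·2 + 4.4·1 + 5·1.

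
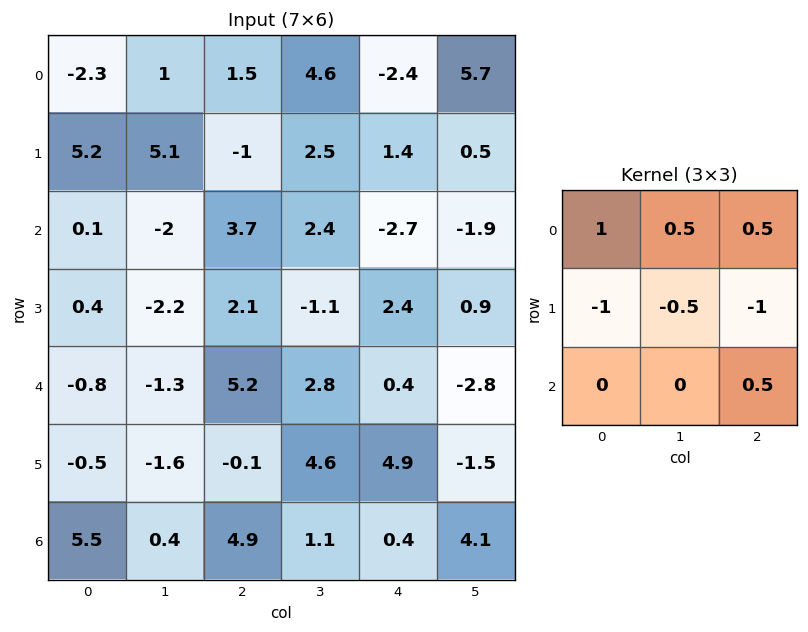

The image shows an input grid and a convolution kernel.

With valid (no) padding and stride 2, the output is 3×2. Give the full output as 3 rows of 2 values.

-5.95 -0.4
2.15 -0.2
5 -0.1

Output[0,0]: The receptive field on the input at this output position is [-2.3 1 1.5 / 5.2 5.1 -1 / 0.1 -2 3.7]. Elementwise product with the kernel and sum: -2.3·1 + 1·0.5 + 1.5·0.5 + 5.2·-1 + 5.1·-0.5 + -1·-1 + 3.7·0.5.
Output[0,1]: The receptive field on the input at this output position is [1.5 4.6 -2.4 / -1 2.5 1.4 / 3.7 2.4 -2.7]. Elementwise product with the kernel and sum: 1.5·1 + 4.6·0.5 + -2.4·0.5 + -1·-1 + 2.5·-0.5 + 1.4·-1 + -2.7·0.5.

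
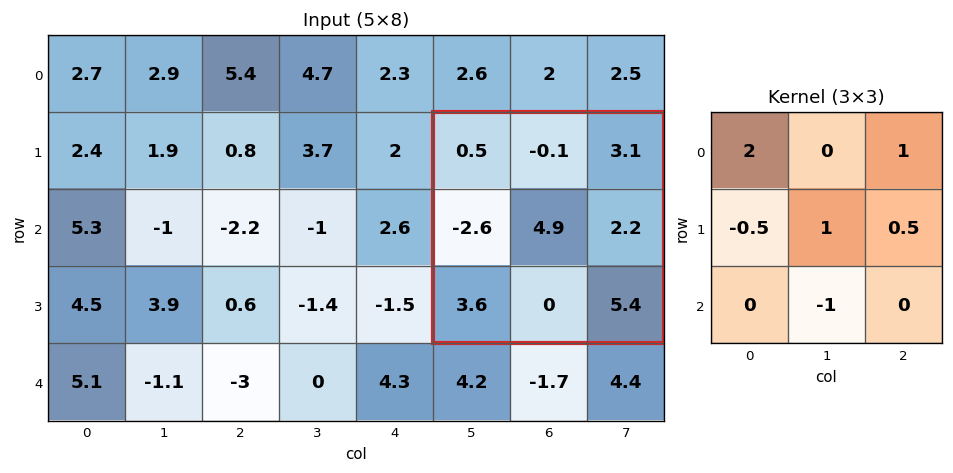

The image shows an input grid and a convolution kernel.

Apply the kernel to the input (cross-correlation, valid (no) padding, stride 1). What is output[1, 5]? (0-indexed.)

11.4

The receptive field on the input at this output position is [0.5 -0.1 3.1 / -2.6 4.9 2.2 / 3.6 0 5.4]. Elementwise product with the kernel and sum: 0.5·2 + 3.1·1 + -2.6·-0.5 + 4.9·1 + 2.2·0.5 + 0·-1.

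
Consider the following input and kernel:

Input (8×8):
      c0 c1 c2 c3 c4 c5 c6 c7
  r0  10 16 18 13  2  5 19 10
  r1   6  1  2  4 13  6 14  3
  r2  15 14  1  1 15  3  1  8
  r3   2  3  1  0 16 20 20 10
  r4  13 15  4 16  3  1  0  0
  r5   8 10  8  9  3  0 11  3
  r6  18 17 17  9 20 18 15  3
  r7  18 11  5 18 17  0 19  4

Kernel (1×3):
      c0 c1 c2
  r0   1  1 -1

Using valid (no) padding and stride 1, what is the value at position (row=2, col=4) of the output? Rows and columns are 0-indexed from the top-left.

The receptive field on the input at this output position is [15 3 1]. Elementwise product with the kernel and sum: 15·1 + 3·1 + 1·-1.

17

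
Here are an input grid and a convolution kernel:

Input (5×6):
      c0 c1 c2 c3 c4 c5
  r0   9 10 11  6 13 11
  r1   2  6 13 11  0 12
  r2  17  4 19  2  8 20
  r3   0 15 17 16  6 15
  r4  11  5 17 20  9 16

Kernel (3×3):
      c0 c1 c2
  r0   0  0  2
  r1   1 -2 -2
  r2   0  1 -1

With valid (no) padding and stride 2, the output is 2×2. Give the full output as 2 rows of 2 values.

-29 11
-38 0

Output[0,0]: The receptive field on the input at this output position is [9 10 11 / 2 6 13 / 17 4 19]. Elementwise product with the kernel and sum: 11·2 + 2·1 + 6·-2 + 13·-2 + 4·1 + 19·-1.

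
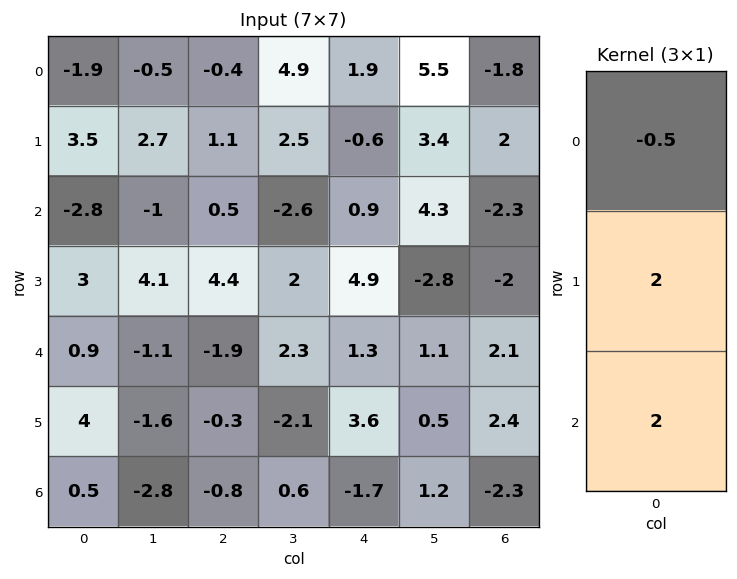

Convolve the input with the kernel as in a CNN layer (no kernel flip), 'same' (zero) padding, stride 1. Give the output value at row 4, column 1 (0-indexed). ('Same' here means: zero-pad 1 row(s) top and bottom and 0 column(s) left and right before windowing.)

-7.45

The receptive field on the zero-padded input at this output position is [4.1 / -1.1 / -1.6]. Elementwise product with the kernel and sum: 4.1·-0.5 + -1.1·2 + -1.6·2.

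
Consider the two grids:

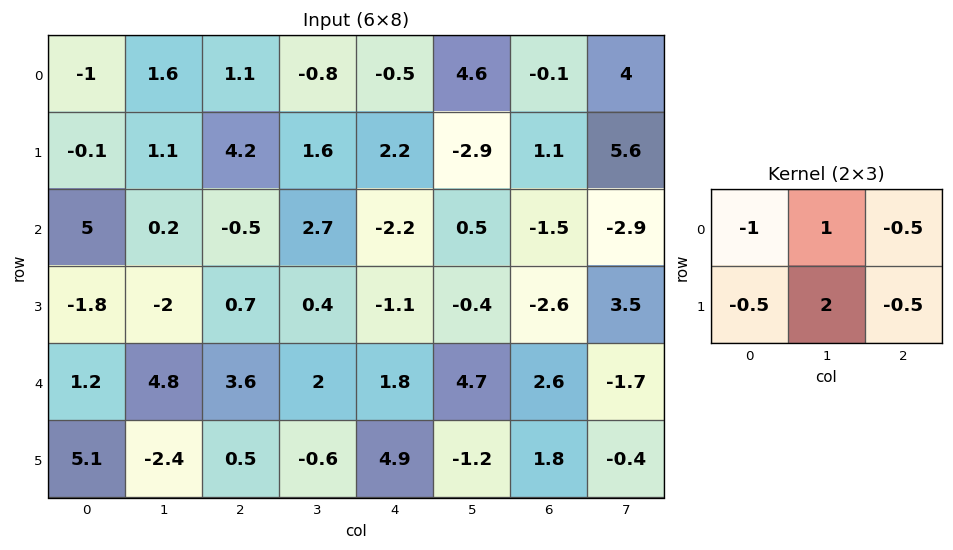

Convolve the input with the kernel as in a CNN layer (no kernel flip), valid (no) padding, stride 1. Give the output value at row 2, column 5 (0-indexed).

The receptive field on the input at this output position is [0.5 -1.5 -2.9 / -0.4 -2.6 3.5]. Elementwise product with the kernel and sum: 0.5·-1 + -1.5·1 + -2.9·-0.5 + -0.4·-0.5 + -2.6·2 + 3.5·-0.5.

-7.3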